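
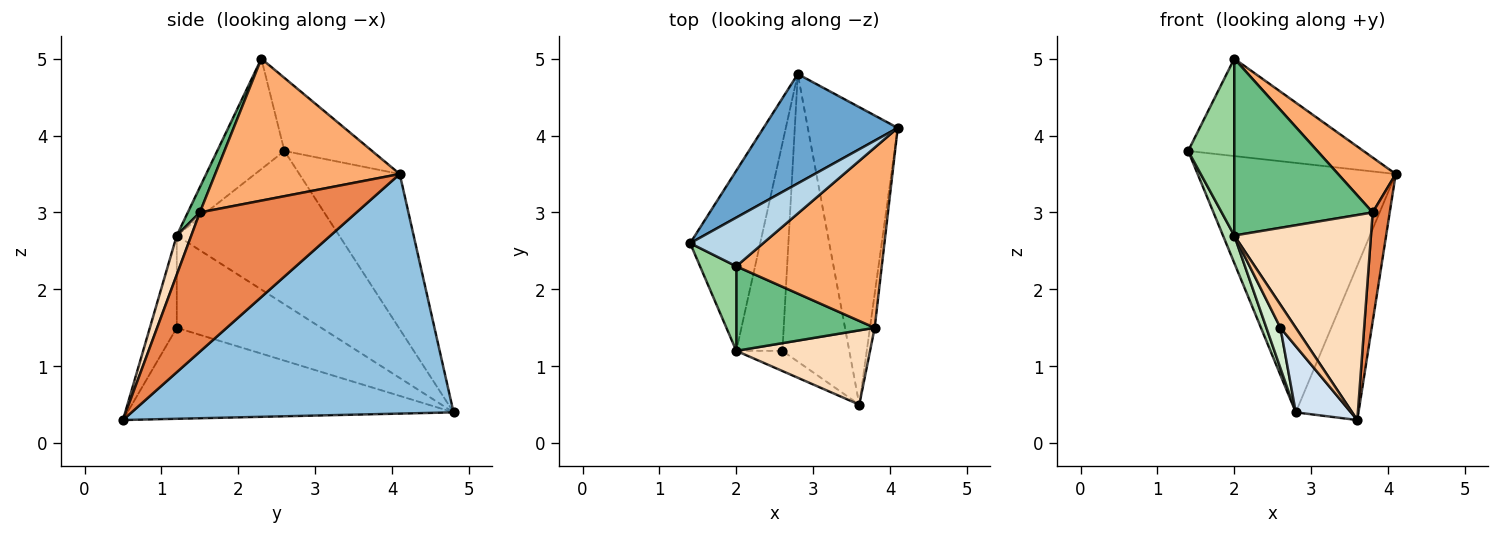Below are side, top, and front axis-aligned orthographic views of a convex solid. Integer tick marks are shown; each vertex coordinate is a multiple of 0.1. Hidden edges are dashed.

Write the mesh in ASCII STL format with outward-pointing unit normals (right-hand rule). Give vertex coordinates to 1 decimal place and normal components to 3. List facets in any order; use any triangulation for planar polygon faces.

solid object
 facet normal -0.421 0.831 0.364
  outer loop
   vertex 2.8 4.8 0.4
   vertex 1.4 2.6 3.8
   vertex 4.1 4.1 3.5
  endloop
 endfacet
 facet normal 0.921 0.179 -0.346
  outer loop
   vertex 2.8 4.8 0.4
   vertex 4.1 4.1 3.5
   vertex 3.6 0.5 0.3
  endloop
 endfacet
 facet normal -0.408 0.816 0.408
  outer loop
   vertex 2.0 2.3 5.0
   vertex 4.1 4.1 3.5
   vertex 1.4 2.6 3.8
  endloop
 endfacet
 facet normal -0.798 -0.135 -0.587
  outer loop
   vertex 2.6 1.2 1.5
   vertex 2.8 4.8 0.4
   vertex 3.6 0.5 0.3
  endloop
 endfacet
 facet normal 0.994 -0.108 -0.034
  outer loop
   vertex 3.8 1.5 3.0
   vertex 3.6 0.5 0.3
   vertex 4.1 4.1 3.5
  endloop
 endfacet
 facet normal 0.682 -0.213 0.699
  outer loop
   vertex 3.8 1.5 3.0
   vertex 4.1 4.1 3.5
   vertex 2.0 2.3 5.0
  endloop
 endfacet
 facet normal -0.796 -0.455 -0.398
  outer loop
   vertex 2.0 1.2 2.7
   vertex 2.6 1.2 1.5
   vertex 3.6 0.5 0.3
  endloop
 endfacet
 facet normal 0.099 -0.935 0.339
  outer loop
   vertex 2.0 1.2 2.7
   vertex 3.6 0.5 0.3
   vertex 3.8 1.5 3.0
  endloop
 endfacet
 facet normal 0.078 -0.899 0.430
  outer loop
   vertex 2.0 1.2 2.7
   vertex 3.8 1.5 3.0
   vertex 2.0 2.3 5.0
  endloop
 endfacet
 facet normal -0.796 -0.546 0.261
  outer loop
   vertex 2.0 1.2 2.7
   vertex 2.0 2.3 5.0
   vertex 1.4 2.6 3.8
  endloop
 endfacet
 facet normal -0.908 -0.063 -0.415
  outer loop
   vertex 2.0 1.2 2.7
   vertex 1.4 2.6 3.8
   vertex 2.8 4.8 0.4
  endloop
 endfacet
 facet normal -0.891 -0.087 -0.446
  outer loop
   vertex 2.0 1.2 2.7
   vertex 2.8 4.8 0.4
   vertex 2.6 1.2 1.5
  endloop
 endfacet
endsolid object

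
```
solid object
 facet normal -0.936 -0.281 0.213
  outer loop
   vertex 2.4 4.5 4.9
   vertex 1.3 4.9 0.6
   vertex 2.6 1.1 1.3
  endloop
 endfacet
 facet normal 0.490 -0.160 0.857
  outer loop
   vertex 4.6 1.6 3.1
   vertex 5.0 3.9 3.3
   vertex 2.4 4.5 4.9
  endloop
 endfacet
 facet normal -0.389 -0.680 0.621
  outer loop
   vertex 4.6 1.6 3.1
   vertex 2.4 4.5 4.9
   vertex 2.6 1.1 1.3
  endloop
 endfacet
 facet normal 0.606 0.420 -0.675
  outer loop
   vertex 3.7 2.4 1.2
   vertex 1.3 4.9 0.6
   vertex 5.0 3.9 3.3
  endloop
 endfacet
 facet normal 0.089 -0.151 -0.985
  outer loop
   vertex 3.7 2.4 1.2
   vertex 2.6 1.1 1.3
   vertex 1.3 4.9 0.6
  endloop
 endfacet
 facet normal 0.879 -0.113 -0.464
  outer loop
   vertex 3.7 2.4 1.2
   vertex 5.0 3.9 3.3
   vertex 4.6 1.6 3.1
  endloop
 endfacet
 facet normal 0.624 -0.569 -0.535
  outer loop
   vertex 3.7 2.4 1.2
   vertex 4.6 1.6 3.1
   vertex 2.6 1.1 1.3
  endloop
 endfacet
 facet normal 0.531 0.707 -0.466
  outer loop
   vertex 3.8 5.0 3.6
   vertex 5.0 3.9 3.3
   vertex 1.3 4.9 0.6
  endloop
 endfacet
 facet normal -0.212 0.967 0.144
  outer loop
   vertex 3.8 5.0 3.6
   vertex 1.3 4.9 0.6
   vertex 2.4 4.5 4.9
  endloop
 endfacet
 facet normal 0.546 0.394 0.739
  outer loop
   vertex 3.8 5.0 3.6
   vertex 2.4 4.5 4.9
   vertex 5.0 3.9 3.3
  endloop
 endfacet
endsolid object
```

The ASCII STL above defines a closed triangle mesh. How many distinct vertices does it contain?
7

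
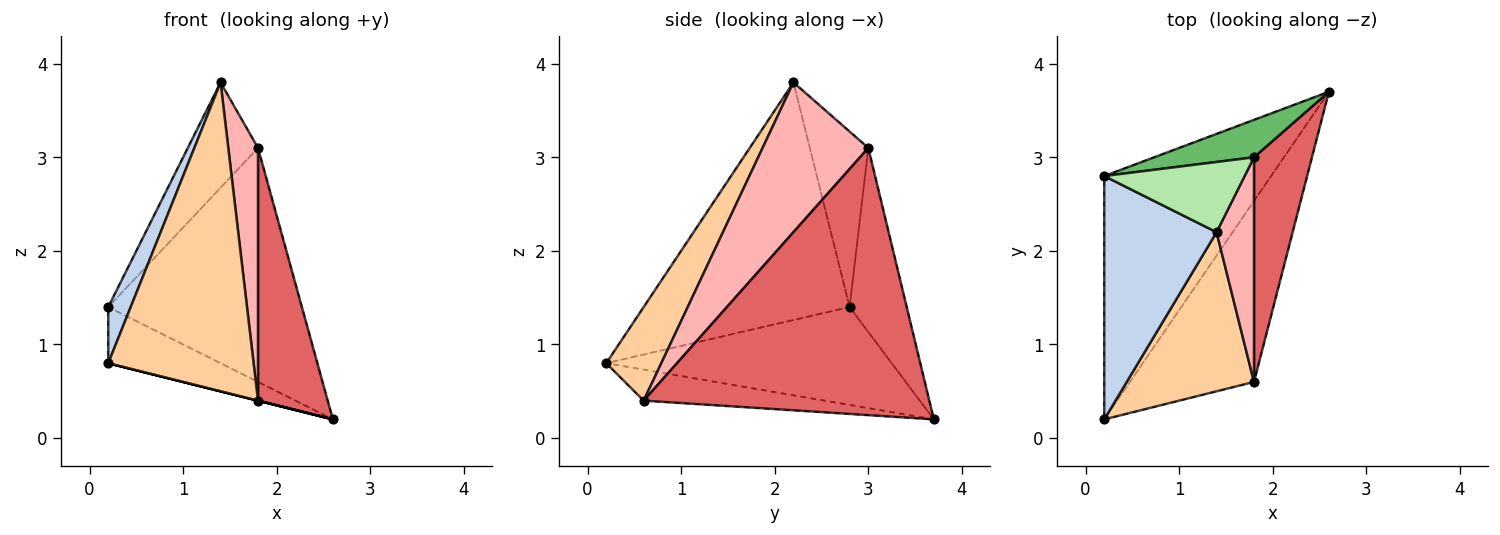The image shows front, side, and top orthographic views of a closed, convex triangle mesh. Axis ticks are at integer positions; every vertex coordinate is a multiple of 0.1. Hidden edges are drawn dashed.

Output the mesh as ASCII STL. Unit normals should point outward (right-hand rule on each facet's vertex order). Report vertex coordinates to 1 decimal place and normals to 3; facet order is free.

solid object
 facet normal -0.496 0.195 -0.846
  outer loop
   vertex 0.2 2.8 1.4
   vertex 2.6 3.7 0.2
   vertex 0.2 0.2 0.8
  endloop
 endfacet
 facet normal -0.900 -0.098 0.425
  outer loop
   vertex 0.2 2.8 1.4
   vertex 0.2 0.2 0.8
   vertex 1.4 2.2 3.8
  endloop
 endfacet
 facet normal -0.243 0.000 -0.970
  outer loop
   vertex 1.8 0.6 0.4
   vertex 0.2 0.2 0.8
   vertex 2.6 3.7 0.2
  endloop
 endfacet
 facet normal 0.319 -0.842 0.434
  outer loop
   vertex 1.8 0.6 0.4
   vertex 1.4 2.2 3.8
   vertex 0.2 0.2 0.8
  endloop
 endfacet
 facet normal -0.280 0.948 0.152
  outer loop
   vertex 1.8 3.0 3.1
   vertex 2.6 3.7 0.2
   vertex 0.2 2.8 1.4
  endloop
 endfacet
 facet normal -0.570 0.684 0.456
  outer loop
   vertex 1.8 3.0 3.1
   vertex 0.2 2.8 1.4
   vertex 1.4 2.2 3.8
  endloop
 endfacet
 facet normal 0.951 -0.232 0.206
  outer loop
   vertex 1.8 3.0 3.1
   vertex 1.8 0.6 0.4
   vertex 2.6 3.7 0.2
  endloop
 endfacet
 facet normal 0.936 -0.263 0.234
  outer loop
   vertex 1.8 3.0 3.1
   vertex 1.4 2.2 3.8
   vertex 1.8 0.6 0.4
  endloop
 endfacet
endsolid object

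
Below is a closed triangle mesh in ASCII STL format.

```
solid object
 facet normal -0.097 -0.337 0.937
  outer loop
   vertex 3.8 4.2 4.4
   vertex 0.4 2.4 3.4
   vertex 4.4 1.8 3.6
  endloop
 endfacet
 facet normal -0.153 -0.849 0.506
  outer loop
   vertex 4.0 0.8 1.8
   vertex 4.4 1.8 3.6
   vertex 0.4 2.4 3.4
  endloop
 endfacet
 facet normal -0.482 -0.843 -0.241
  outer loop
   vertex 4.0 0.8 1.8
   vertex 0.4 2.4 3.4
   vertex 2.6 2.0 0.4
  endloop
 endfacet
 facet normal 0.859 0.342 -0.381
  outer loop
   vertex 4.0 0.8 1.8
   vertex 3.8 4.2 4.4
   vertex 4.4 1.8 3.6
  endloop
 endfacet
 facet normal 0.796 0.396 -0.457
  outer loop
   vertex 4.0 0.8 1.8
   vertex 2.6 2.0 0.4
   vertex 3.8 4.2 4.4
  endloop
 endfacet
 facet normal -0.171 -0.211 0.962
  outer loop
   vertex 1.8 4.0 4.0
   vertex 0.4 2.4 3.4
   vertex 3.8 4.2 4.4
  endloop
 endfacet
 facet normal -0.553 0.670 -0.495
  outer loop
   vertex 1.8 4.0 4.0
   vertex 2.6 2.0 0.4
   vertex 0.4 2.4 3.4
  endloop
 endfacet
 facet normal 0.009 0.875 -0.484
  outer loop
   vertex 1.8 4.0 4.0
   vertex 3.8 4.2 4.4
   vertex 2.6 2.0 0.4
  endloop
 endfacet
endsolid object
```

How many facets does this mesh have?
8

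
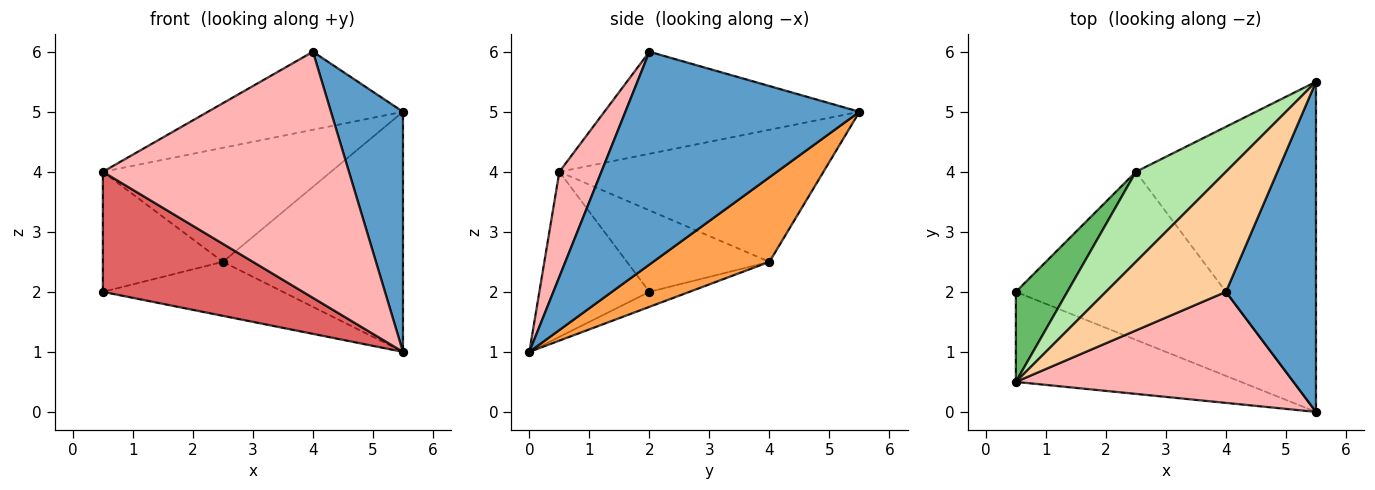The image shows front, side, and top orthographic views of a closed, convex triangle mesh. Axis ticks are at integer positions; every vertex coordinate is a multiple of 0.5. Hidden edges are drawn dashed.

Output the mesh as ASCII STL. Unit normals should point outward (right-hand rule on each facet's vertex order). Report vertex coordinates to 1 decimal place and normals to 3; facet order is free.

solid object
 facet normal 0.886 -0.273 0.375
  outer loop
   vertex 4.0 2.0 6.0
   vertex 5.5 0.0 1.0
   vertex 5.5 5.5 5.0
  endloop
 endfacet
 facet normal -0.068 0.305 -0.950
  outer loop
   vertex 2.5 4.0 2.5
   vertex 5.5 0.0 1.0
   vertex 0.5 2.0 2.0
  endloop
 endfacet
 facet normal 0.355 0.550 -0.756
  outer loop
   vertex 2.5 4.0 2.5
   vertex 5.5 5.5 5.0
   vertex 5.5 0.0 1.0
  endloop
 endfacet
 facet normal -0.580 0.444 0.683
  outer loop
   vertex 0.5 0.5 4.0
   vertex 4.0 2.0 6.0
   vertex 5.5 5.5 5.0
  endloop
 endfacet
 facet normal -0.689 0.580 0.435
  outer loop
   vertex 0.5 0.5 4.0
   vertex 2.5 4.0 2.5
   vertex 0.5 2.0 2.0
  endloop
 endfacet
 facet normal -0.673 0.581 0.459
  outer loop
   vertex 0.5 0.5 4.0
   vertex 5.5 5.5 5.0
   vertex 2.5 4.0 2.5
  endloop
 endfacet
 facet normal -0.403 -0.732 -0.549
  outer loop
   vertex 0.5 0.5 4.0
   vertex 0.5 2.0 2.0
   vertex 5.5 0.0 1.0
  endloop
 endfacet
 facet normal 0.154 -0.901 0.406
  outer loop
   vertex 0.5 0.5 4.0
   vertex 5.5 0.0 1.0
   vertex 4.0 2.0 6.0
  endloop
 endfacet
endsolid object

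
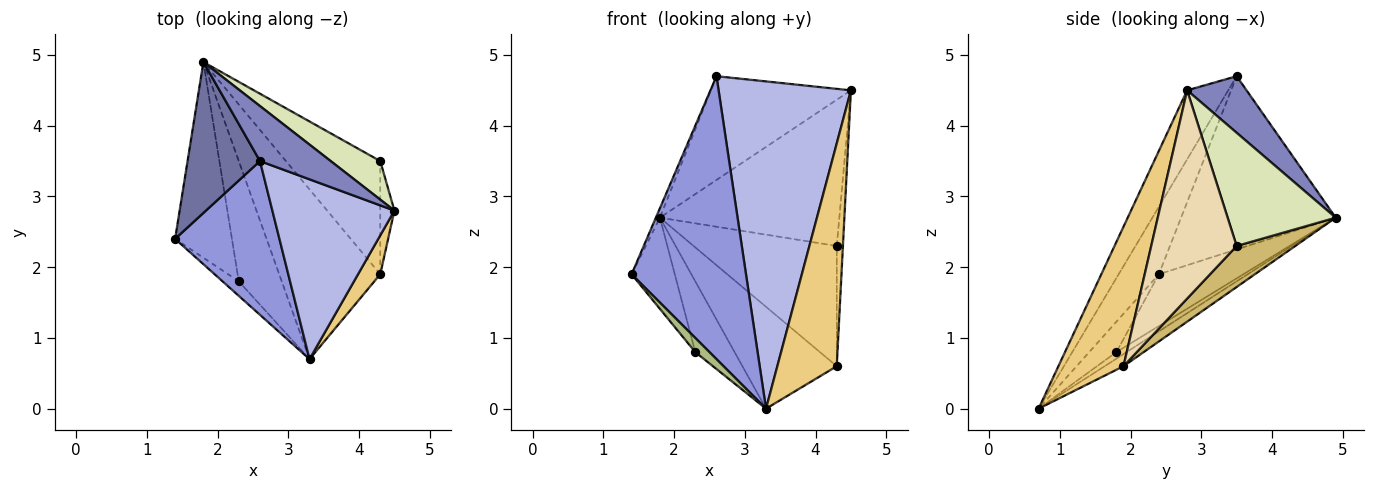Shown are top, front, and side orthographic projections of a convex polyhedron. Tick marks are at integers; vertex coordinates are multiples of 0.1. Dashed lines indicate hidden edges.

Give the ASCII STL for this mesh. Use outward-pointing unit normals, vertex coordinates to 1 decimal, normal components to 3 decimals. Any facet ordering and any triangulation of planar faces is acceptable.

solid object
 facet normal -0.922 0.024 0.386
  outer loop
   vertex 2.6 3.5 4.7
   vertex 1.8 4.9 2.7
   vertex 1.4 2.4 1.9
  endloop
 endfacet
 facet normal 0.351 0.827 0.439
  outer loop
   vertex 2.6 3.5 4.7
   vertex 4.5 2.8 4.5
   vertex 1.8 4.9 2.7
  endloop
 endfacet
 facet normal -0.295 -0.840 0.456
  outer loop
   vertex 2.6 3.5 4.7
   vertex 1.4 2.4 1.9
   vertex 3.3 0.7 0.0
  endloop
 endfacet
 facet normal -0.263 -0.846 0.465
  outer loop
   vertex 2.6 3.5 4.7
   vertex 3.3 0.7 0.0
   vertex 4.5 2.8 4.5
  endloop
 endfacet
 facet normal -0.637 0.326 -0.699
  outer loop
   vertex 2.3 1.8 0.8
   vertex 1.4 2.4 1.9
   vertex 1.8 4.9 2.7
  endloop
 endfacet
 facet normal -0.802 -0.417 -0.428
  outer loop
   vertex 2.3 1.8 0.8
   vertex 3.3 0.7 0.0
   vertex 1.4 2.4 1.9
  endloop
 endfacet
 facet normal -0.131 0.503 -0.855
  outer loop
   vertex 2.3 1.8 0.8
   vertex 1.8 4.9 2.7
   vertex 3.3 0.7 0.0
  endloop
 endfacet
 facet normal 0.503 0.836 0.220
  outer loop
   vertex 4.3 3.5 2.3
   vertex 1.8 4.9 2.7
   vertex 4.5 2.8 4.5
  endloop
 endfacet
 facet normal -0.102 0.512 -0.853
  outer loop
   vertex 4.3 1.9 0.6
   vertex 3.3 0.7 0.0
   vertex 1.8 4.9 2.7
  endloop
 endfacet
 facet normal 0.286 0.698 -0.657
  outer loop
   vertex 4.3 1.9 0.6
   vertex 1.8 4.9 2.7
   vertex 4.3 3.5 2.3
  endloop
 endfacet
 facet normal 0.733 -0.670 0.117
  outer loop
   vertex 4.3 1.9 0.6
   vertex 4.5 2.8 4.5
   vertex 3.3 0.7 0.0
  endloop
 endfacet
 facet normal 0.995 0.072 -0.068
  outer loop
   vertex 4.3 1.9 0.6
   vertex 4.3 3.5 2.3
   vertex 4.5 2.8 4.5
  endloop
 endfacet
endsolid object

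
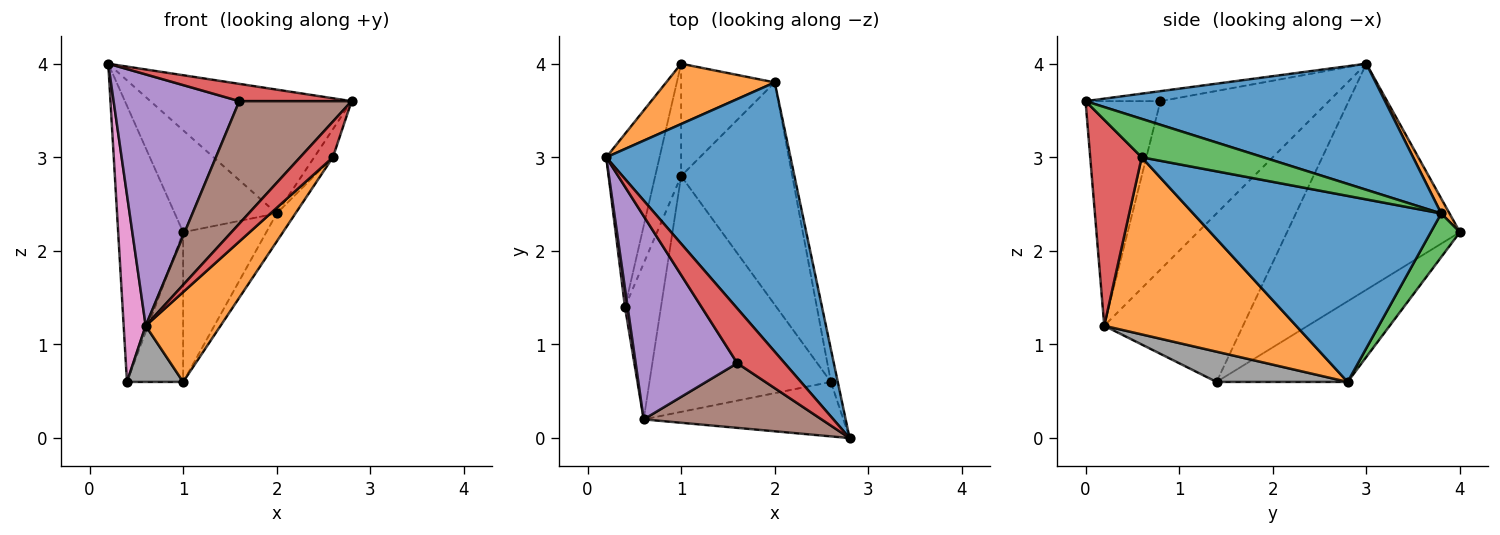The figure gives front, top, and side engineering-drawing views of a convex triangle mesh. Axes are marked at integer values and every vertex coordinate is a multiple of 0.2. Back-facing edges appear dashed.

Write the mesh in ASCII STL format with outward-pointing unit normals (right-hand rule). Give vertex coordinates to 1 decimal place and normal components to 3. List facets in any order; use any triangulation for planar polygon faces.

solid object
 facet normal 0.528 0.355 0.772
  outer loop
   vertex 2.0 3.8 2.4
   vertex 0.2 3.0 4.0
   vertex 2.8 0.0 3.6
  endloop
 endfacet
 facet normal 0.070 0.858 0.508
  outer loop
   vertex 2.0 3.8 2.4
   vertex 1.0 4.0 2.2
   vertex 0.2 3.0 4.0
  endloop
 endfacet
 facet normal 0.270 0.770 -0.578
  outer loop
   vertex 2.0 3.8 2.4
   vertex 1.0 2.8 0.6
   vertex 1.0 4.0 2.2
  endloop
 endfacet
 facet normal -0.197 -0.295 0.935
  outer loop
   vertex 1.6 0.8 3.6
   vertex 2.8 0.0 3.6
   vertex 0.2 3.0 4.0
  endloop
 endfacet
 facet normal -0.722 -0.538 0.435
  outer loop
   vertex 1.6 0.8 3.6
   vertex 0.2 3.0 4.0
   vertex 0.6 0.2 1.2
  endloop
 endfacet
 facet normal -0.508 -0.762 0.402
  outer loop
   vertex 1.6 0.8 3.6
   vertex 0.6 0.2 1.2
   vertex 2.8 0.0 3.6
  endloop
 endfacet
 facet normal -0.988 -0.157 0.016
  outer loop
   vertex 0.4 1.4 0.6
   vertex 0.6 0.2 1.2
   vertex 0.2 3.0 4.0
  endloop
 endfacet
 facet normal 0.620 -0.266 -0.738
  outer loop
   vertex 0.4 1.4 0.6
   vertex 1.0 2.8 0.6
   vertex 0.6 0.2 1.2
  endloop
 endfacet
 facet normal -0.914 0.344 -0.215
  outer loop
   vertex 0.4 1.4 0.6
   vertex 0.2 3.0 4.0
   vertex 1.0 4.0 2.2
  endloop
 endfacet
 facet normal -0.881 0.378 -0.283
  outer loop
   vertex 0.4 1.4 0.6
   vertex 1.0 4.0 2.2
   vertex 1.0 2.8 0.6
  endloop
 endfacet
 facet normal 0.857 0.065 -0.512
  outer loop
   vertex 2.6 0.6 3.0
   vertex 1.0 2.8 0.6
   vertex 2.0 3.8 2.4
  endloop
 endfacet
 facet normal 0.674 -0.263 -0.690
  outer loop
   vertex 2.6 0.6 3.0
   vertex 0.6 0.2 1.2
   vertex 1.0 2.8 0.6
  endloop
 endfacet
 facet normal 0.973 0.150 -0.175
  outer loop
   vertex 2.6 0.6 3.0
   vertex 2.0 3.8 2.4
   vertex 2.8 0.0 3.6
  endloop
 endfacet
 facet normal 0.653 -0.416 -0.633
  outer loop
   vertex 2.6 0.6 3.0
   vertex 2.8 0.0 3.6
   vertex 0.6 0.2 1.2
  endloop
 endfacet
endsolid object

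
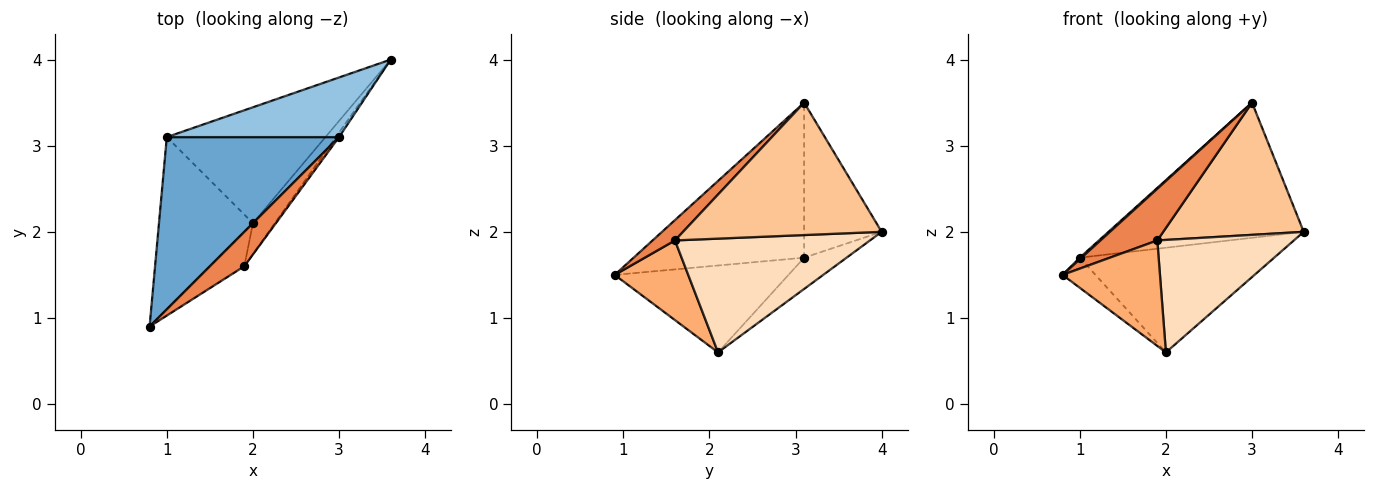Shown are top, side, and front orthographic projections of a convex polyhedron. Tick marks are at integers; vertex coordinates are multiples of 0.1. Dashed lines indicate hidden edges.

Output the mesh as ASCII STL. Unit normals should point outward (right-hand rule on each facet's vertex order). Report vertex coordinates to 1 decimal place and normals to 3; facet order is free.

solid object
 facet normal -0.669 -0.007 0.743
  outer loop
   vertex 1.0 3.1 1.7
   vertex 0.8 0.9 1.5
   vertex 3.0 3.1 3.5
  endloop
 endfacet
 facet normal -0.341 0.860 0.379
  outer loop
   vertex 1.0 3.1 1.7
   vertex 3.0 3.1 3.5
   vertex 3.6 4.0 2.0
  endloop
 endfacet
 facet normal -0.674 0.127 -0.728
  outer loop
   vertex 1.0 3.1 1.7
   vertex 2.0 2.1 0.6
   vertex 0.8 0.9 1.5
  endloop
 endfacet
 facet normal -0.145 0.663 -0.734
  outer loop
   vertex 1.0 3.1 1.7
   vertex 3.6 4.0 2.0
   vertex 2.0 2.1 0.6
  endloop
 endfacet
 facet normal 0.311 -0.791 0.527
  outer loop
   vertex 1.9 1.6 1.9
   vertex 3.0 3.1 3.5
   vertex 0.8 0.9 1.5
  endloop
 endfacet
 facet normal 0.583 -0.772 -0.252
  outer loop
   vertex 1.9 1.6 1.9
   vertex 0.8 0.9 1.5
   vertex 2.0 2.1 0.6
  endloop
 endfacet
 facet normal 0.816 -0.577 -0.020
  outer loop
   vertex 1.9 1.6 1.9
   vertex 3.6 4.0 2.0
   vertex 3.0 3.1 3.5
  endloop
 endfacet
 facet normal 0.809 -0.567 -0.156
  outer loop
   vertex 1.9 1.6 1.9
   vertex 2.0 2.1 0.6
   vertex 3.6 4.0 2.0
  endloop
 endfacet
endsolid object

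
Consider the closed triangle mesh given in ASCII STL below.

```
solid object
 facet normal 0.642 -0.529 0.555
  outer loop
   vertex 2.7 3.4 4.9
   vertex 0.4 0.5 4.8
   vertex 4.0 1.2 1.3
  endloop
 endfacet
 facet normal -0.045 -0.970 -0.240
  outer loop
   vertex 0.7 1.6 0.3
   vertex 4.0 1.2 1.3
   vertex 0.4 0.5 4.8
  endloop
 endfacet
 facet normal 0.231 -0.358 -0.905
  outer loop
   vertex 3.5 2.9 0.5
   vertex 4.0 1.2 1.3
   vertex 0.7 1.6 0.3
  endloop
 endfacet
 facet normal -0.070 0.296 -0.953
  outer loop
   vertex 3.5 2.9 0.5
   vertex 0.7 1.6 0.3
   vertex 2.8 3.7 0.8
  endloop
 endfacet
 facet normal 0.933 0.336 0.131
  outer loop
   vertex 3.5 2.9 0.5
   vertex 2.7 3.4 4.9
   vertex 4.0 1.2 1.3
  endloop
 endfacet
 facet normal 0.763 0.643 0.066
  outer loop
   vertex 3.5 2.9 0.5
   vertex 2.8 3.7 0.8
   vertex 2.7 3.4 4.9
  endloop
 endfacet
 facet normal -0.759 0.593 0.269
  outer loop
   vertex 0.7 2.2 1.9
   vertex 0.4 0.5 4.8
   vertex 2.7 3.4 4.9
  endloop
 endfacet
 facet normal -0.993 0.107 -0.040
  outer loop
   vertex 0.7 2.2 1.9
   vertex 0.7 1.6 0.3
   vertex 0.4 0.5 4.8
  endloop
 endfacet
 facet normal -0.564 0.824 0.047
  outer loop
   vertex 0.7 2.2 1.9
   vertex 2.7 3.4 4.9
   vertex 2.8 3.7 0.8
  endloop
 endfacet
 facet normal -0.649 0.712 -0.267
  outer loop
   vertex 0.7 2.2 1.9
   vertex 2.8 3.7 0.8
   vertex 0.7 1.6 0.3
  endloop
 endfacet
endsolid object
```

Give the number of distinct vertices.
7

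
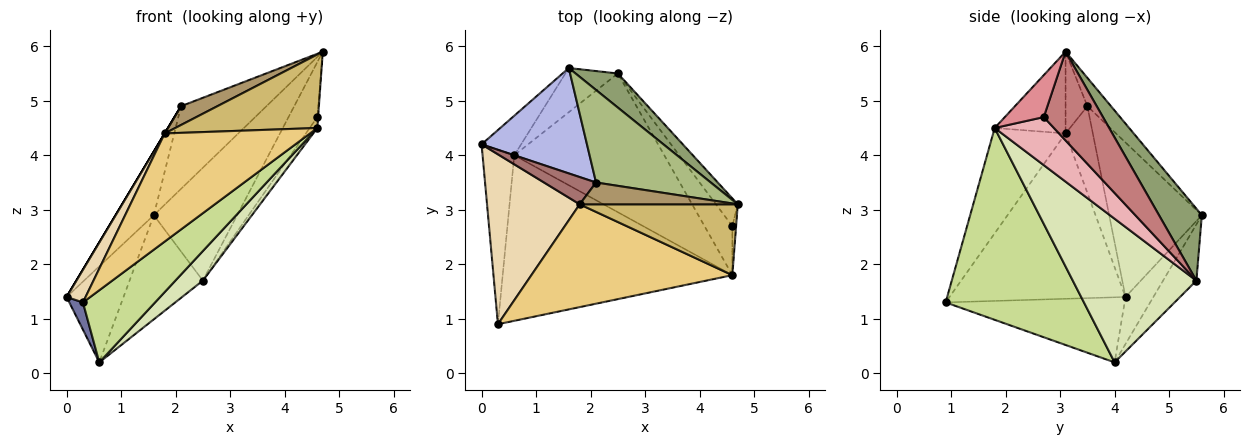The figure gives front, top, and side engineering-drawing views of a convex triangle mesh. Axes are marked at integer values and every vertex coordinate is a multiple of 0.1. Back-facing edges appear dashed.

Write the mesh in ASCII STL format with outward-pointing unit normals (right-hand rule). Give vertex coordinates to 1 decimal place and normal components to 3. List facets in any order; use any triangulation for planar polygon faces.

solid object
 facet normal -0.897 -0.068 -0.437
  outer loop
   vertex 0.6 4.0 0.2
   vertex 0.3 0.9 1.3
   vertex 0.0 4.2 1.4
  endloop
 endfacet
 facet normal -0.412 0.843 -0.347
  outer loop
   vertex 1.6 5.6 2.9
   vertex 0.6 4.0 0.2
   vertex 0.0 4.2 1.4
  endloop
 endfacet
 facet normal -0.386 0.849 -0.360
  outer loop
   vertex 1.6 5.6 2.9
   vertex 2.5 5.5 1.7
   vertex 0.6 4.0 0.2
  endloop
 endfacet
 facet normal -0.782 0.322 0.534
  outer loop
   vertex 1.6 5.6 2.9
   vertex 0.0 4.2 1.4
   vertex 2.1 3.5 4.9
  endloop
 endfacet
 facet normal 0.441 0.859 0.260
  outer loop
   vertex 1.6 5.6 2.9
   vertex 4.7 3.1 5.9
   vertex 2.5 5.5 1.7
  endloop
 endfacet
 facet normal -0.181 0.655 0.733
  outer loop
   vertex 1.6 5.6 2.9
   vertex 2.1 3.5 4.9
   vertex 4.7 3.1 5.9
  endloop
 endfacet
 facet normal 0.608 -0.317 -0.728
  outer loop
   vertex 4.6 1.8 4.5
   vertex 0.3 0.9 1.3
   vertex 0.6 4.0 0.2
  endloop
 endfacet
 facet normal 0.684 -0.152 -0.714
  outer loop
   vertex 4.6 1.8 4.5
   vertex 0.6 4.0 0.2
   vertex 2.5 5.5 1.7
  endloop
 endfacet
 facet normal -0.365 -0.608 0.705
  outer loop
   vertex 1.8 3.1 4.4
   vertex 4.7 3.1 5.9
   vertex 2.1 3.5 4.9
  endloop
 endfacet
 facet normal -0.338 -0.678 0.653
  outer loop
   vertex 1.8 3.1 4.4
   vertex 4.6 1.8 4.5
   vertex 4.7 3.1 5.9
  endloop
 endfacet
 facet normal -0.340 -0.682 0.648
  outer loop
   vertex 1.8 3.1 4.4
   vertex 0.3 0.9 1.3
   vertex 4.6 1.8 4.5
  endloop
 endfacet
 facet normal -0.869 -0.094 0.487
  outer loop
   vertex 1.8 3.1 4.4
   vertex 0.0 4.2 1.4
   vertex 0.3 0.9 1.3
  endloop
 endfacet
 facet normal -0.857 0.000 0.514
  outer loop
   vertex 1.8 3.1 4.4
   vertex 2.1 3.5 4.9
   vertex 0.0 4.2 1.4
  endloop
 endfacet
 facet normal 0.878 0.427 -0.216
  outer loop
   vertex 4.6 2.7 4.7
   vertex 2.5 5.5 1.7
   vertex 4.7 3.1 5.9
  endloop
 endfacet
 facet normal 0.996 0.020 -0.090
  outer loop
   vertex 4.6 2.7 4.7
   vertex 4.7 3.1 5.9
   vertex 4.6 1.8 4.5
  endloop
 endfacet
 facet normal 0.860 0.111 -0.498
  outer loop
   vertex 4.6 2.7 4.7
   vertex 4.6 1.8 4.5
   vertex 2.5 5.5 1.7
  endloop
 endfacet
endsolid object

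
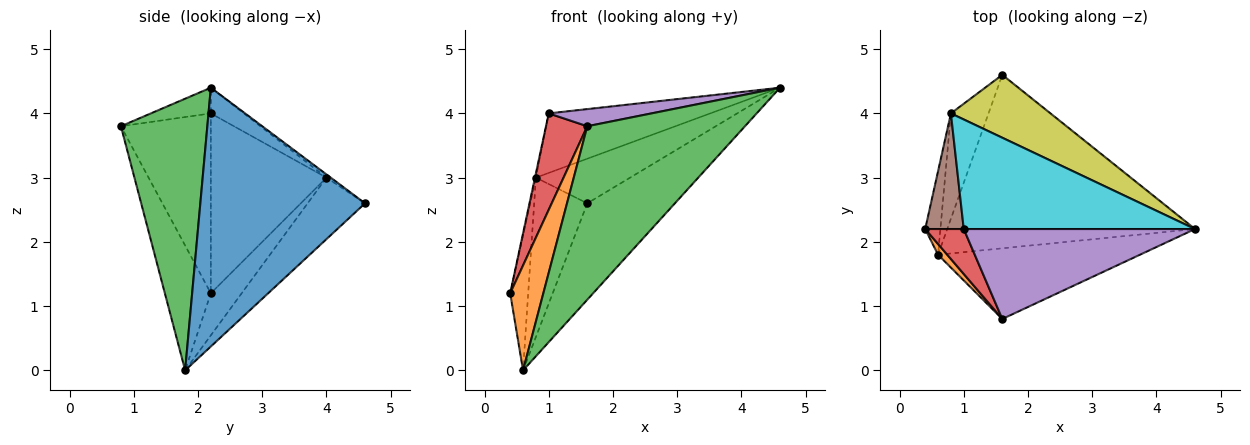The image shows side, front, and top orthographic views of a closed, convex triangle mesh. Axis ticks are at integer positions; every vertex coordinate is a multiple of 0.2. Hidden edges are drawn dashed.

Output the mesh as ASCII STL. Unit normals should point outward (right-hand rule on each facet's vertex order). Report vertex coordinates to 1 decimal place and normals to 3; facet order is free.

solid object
 facet normal 0.674 0.359 -0.646
  outer loop
   vertex 0.6 1.8 0.0
   vertex 1.6 4.6 2.6
   vertex 4.6 2.2 4.4
  endloop
 endfacet
 facet normal -0.810 -0.584 0.060
  outer loop
   vertex 0.6 1.8 0.0
   vertex 1.6 0.8 3.8
   vertex 0.4 2.2 1.2
  endloop
 endfacet
 facet normal 0.453 -0.826 -0.336
  outer loop
   vertex 0.6 1.8 0.0
   vertex 4.6 2.2 4.4
   vertex 1.6 0.8 3.8
  endloop
 endfacet
 facet normal -0.892 -0.410 0.191
  outer loop
   vertex 1.0 2.2 4.0
   vertex 0.4 2.2 1.2
   vertex 1.6 0.8 3.8
  endloop
 endfacet
 facet normal -0.109 -0.186 0.977
  outer loop
   vertex 1.0 2.2 4.0
   vertex 1.6 0.8 3.8
   vertex 4.6 2.2 4.4
  endloop
 endfacet
 facet normal -0.978 0.008 0.210
  outer loop
   vertex 0.8 4.0 3.0
   vertex 0.4 2.2 1.2
   vertex 1.0 2.2 4.0
  endloop
 endfacet
 facet normal -0.825 0.481 -0.298
  outer loop
   vertex 0.8 4.0 3.0
   vertex 0.6 1.8 0.0
   vertex 0.4 2.2 1.2
  endloop
 endfacet
 facet normal -0.670 0.620 -0.410
  outer loop
   vertex 0.8 4.0 3.0
   vertex 1.6 4.6 2.6
   vertex 0.6 1.8 0.0
  endloop
 endfacet
 facet normal -0.026 0.579 0.815
  outer loop
   vertex 0.8 4.0 3.0
   vertex 4.6 2.2 4.4
   vertex 1.6 4.6 2.6
  endloop
 endfacet
 facet normal -0.097 0.475 0.875
  outer loop
   vertex 0.8 4.0 3.0
   vertex 1.0 2.2 4.0
   vertex 4.6 2.2 4.4
  endloop
 endfacet
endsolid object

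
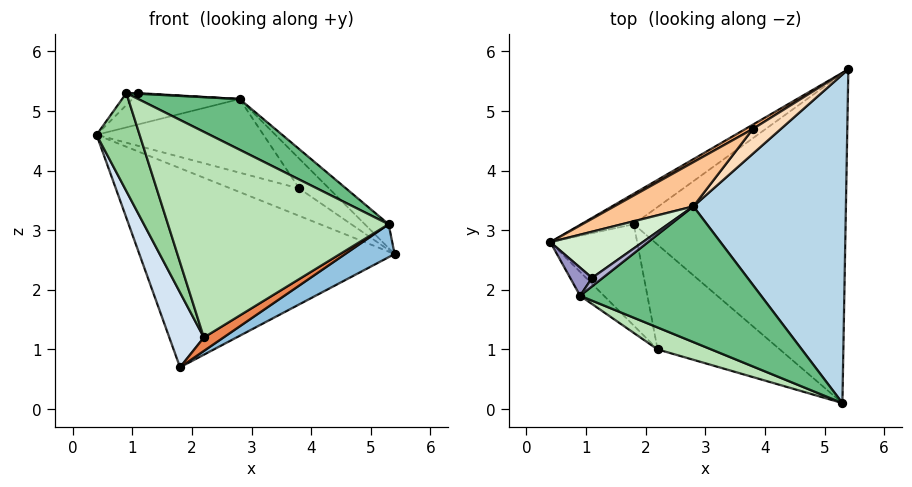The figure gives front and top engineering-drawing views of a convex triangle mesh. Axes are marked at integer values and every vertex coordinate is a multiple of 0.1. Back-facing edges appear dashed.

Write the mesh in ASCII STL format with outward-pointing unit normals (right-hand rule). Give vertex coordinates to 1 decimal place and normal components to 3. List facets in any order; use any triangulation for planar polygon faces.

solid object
 facet normal -0.535 0.835 -0.128
  outer loop
   vertex 1.8 3.1 0.7
   vertex 0.4 2.8 4.6
   vertex 5.4 5.7 2.6
  endloop
 endfacet
 facet normal 0.513 -0.085 -0.854
  outer loop
   vertex 1.8 3.1 0.7
   vertex 5.4 5.7 2.6
   vertex 5.3 0.1 3.1
  endloop
 endfacet
 facet normal 0.682 0.053 0.729
  outer loop
   vertex 2.8 3.4 5.2
   vertex 5.3 0.1 3.1
   vertex 5.4 5.7 2.6
  endloop
 endfacet
 facet normal -0.904 -0.254 -0.344
  outer loop
   vertex 2.2 1.0 1.2
   vertex 0.4 2.8 4.6
   vertex 1.8 3.1 0.7
  endloop
 endfacet
 facet normal 0.496 -0.111 -0.861
  outer loop
   vertex 2.2 1.0 1.2
   vertex 1.8 3.1 0.7
   vertex 5.3 0.1 3.1
  endloop
 endfacet
 facet normal -0.455 0.880 0.138
  outer loop
   vertex 3.8 4.7 3.7
   vertex 5.4 5.7 2.6
   vertex 0.4 2.8 4.6
  endloop
 endfacet
 facet normal -0.324 0.811 0.487
  outer loop
   vertex 3.8 4.7 3.7
   vertex 0.4 2.8 4.6
   vertex 2.8 3.4 5.2
  endloop
 endfacet
 facet normal -0.041 0.769 0.638
  outer loop
   vertex 3.8 4.7 3.7
   vertex 2.8 3.4 5.2
   vertex 5.4 5.7 2.6
  endloop
 endfacet
 facet normal 0.309 -0.333 0.891
  outer loop
   vertex 0.9 1.9 5.3
   vertex 5.3 0.1 3.1
   vertex 2.8 3.4 5.2
  endloop
 endfacet
 facet normal -0.817 -0.560 -0.136
  outer loop
   vertex 0.9 1.9 5.3
   vertex 0.4 2.8 4.6
   vertex 2.2 1.0 1.2
  endloop
 endfacet
 facet normal -0.333 -0.937 0.100
  outer loop
   vertex 0.9 1.9 5.3
   vertex 2.2 1.0 1.2
   vertex 5.3 0.1 3.1
  endloop
 endfacet
 facet normal -0.328 0.530 0.782
  outer loop
   vertex 1.1 2.2 5.3
   vertex 2.8 3.4 5.2
   vertex 0.4 2.8 4.6
  endloop
 endfacet
 facet normal -0.505 0.337 0.794
  outer loop
   vertex 1.1 2.2 5.3
   vertex 0.4 2.8 4.6
   vertex 0.9 1.9 5.3
  endloop
 endfacet
 facet normal 0.110 -0.073 0.991
  outer loop
   vertex 1.1 2.2 5.3
   vertex 0.9 1.9 5.3
   vertex 2.8 3.4 5.2
  endloop
 endfacet
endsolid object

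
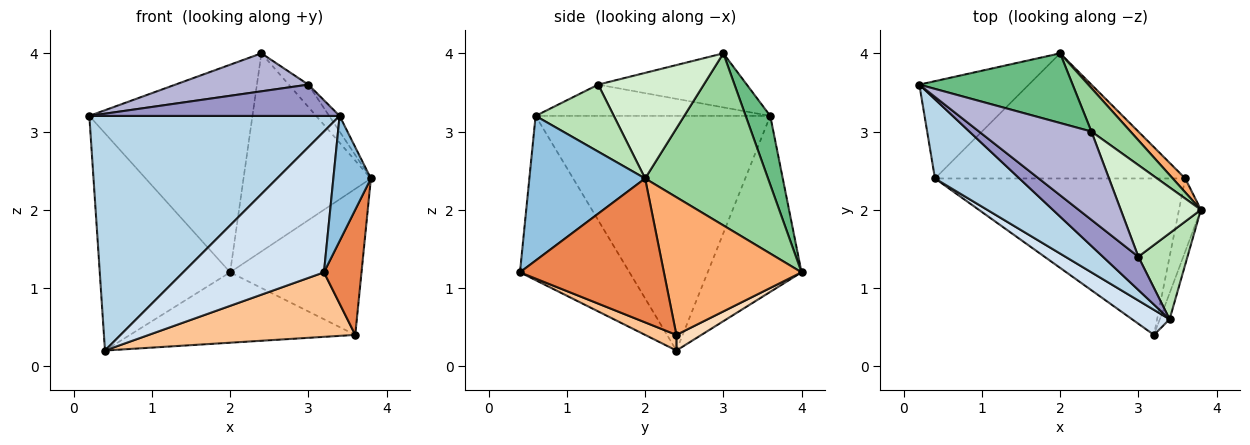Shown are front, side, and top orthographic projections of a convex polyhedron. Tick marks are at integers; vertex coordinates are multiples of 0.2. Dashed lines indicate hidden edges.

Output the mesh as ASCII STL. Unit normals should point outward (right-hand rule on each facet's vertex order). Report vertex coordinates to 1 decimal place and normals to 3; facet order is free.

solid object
 facet normal -0.549 0.763 -0.342
  outer loop
   vertex 0.4 2.4 0.2
   vertex 0.2 3.6 3.2
   vertex 2.0 4.0 1.2
  endloop
 endfacet
 facet normal 0.949 -0.308 -0.064
  outer loop
   vertex 3.4 0.6 3.2
   vertex 3.2 0.4 1.2
   vertex 3.8 2.0 2.4
  endloop
 endfacet
 facet normal -0.664 -0.708 0.239
  outer loop
   vertex 3.4 0.6 3.2
   vertex 0.2 3.6 3.2
   vertex 0.4 2.4 0.2
  endloop
 endfacet
 facet normal -0.608 -0.782 0.139
  outer loop
   vertex 3.4 0.6 3.2
   vertex 0.4 2.4 0.2
   vertex 3.2 0.4 1.2
  endloop
 endfacet
 facet normal 0.957 -0.250 -0.146
  outer loop
   vertex 3.6 2.4 0.4
   vertex 3.8 2.0 2.4
   vertex 3.2 0.4 1.2
  endloop
 endfacet
 facet normal 0.722 0.689 0.066
  outer loop
   vertex 3.6 2.4 0.4
   vertex 2.0 4.0 1.2
   vertex 3.8 2.0 2.4
  endloop
 endfacet
 facet normal 0.058 -0.381 -0.923
  outer loop
   vertex 3.6 2.4 0.4
   vertex 3.2 0.4 1.2
   vertex 0.4 2.4 0.2
  endloop
 endfacet
 facet normal 0.054 0.490 -0.870
  outer loop
   vertex 3.6 2.4 0.4
   vertex 0.4 2.4 0.2
   vertex 2.0 4.0 1.2
  endloop
 endfacet
 facet normal 0.141 0.939 0.315
  outer loop
   vertex 2.4 3.0 4.0
   vertex 2.0 4.0 1.2
   vertex 0.2 3.6 3.2
  endloop
 endfacet
 facet normal 0.686 0.711 0.156
  outer loop
   vertex 2.4 3.0 4.0
   vertex 3.8 2.0 2.4
   vertex 2.0 4.0 1.2
  endloop
 endfacet
 facet normal 0.802 0.107 0.588
  outer loop
   vertex 3.0 1.4 3.6
   vertex 3.4 0.6 3.2
   vertex 3.8 2.0 2.4
  endloop
 endfacet
 facet normal 0.788 0.146 0.598
  outer loop
   vertex 3.0 1.4 3.6
   vertex 3.8 2.0 2.4
   vertex 2.4 3.0 4.0
  endloop
 endfacet
 facet normal -0.541 -0.577 0.613
  outer loop
   vertex 3.0 1.4 3.6
   vertex 0.2 3.6 3.2
   vertex 3.4 0.6 3.2
  endloop
 endfacet
 facet normal -0.404 -0.362 0.840
  outer loop
   vertex 3.0 1.4 3.6
   vertex 2.4 3.0 4.0
   vertex 0.2 3.6 3.2
  endloop
 endfacet
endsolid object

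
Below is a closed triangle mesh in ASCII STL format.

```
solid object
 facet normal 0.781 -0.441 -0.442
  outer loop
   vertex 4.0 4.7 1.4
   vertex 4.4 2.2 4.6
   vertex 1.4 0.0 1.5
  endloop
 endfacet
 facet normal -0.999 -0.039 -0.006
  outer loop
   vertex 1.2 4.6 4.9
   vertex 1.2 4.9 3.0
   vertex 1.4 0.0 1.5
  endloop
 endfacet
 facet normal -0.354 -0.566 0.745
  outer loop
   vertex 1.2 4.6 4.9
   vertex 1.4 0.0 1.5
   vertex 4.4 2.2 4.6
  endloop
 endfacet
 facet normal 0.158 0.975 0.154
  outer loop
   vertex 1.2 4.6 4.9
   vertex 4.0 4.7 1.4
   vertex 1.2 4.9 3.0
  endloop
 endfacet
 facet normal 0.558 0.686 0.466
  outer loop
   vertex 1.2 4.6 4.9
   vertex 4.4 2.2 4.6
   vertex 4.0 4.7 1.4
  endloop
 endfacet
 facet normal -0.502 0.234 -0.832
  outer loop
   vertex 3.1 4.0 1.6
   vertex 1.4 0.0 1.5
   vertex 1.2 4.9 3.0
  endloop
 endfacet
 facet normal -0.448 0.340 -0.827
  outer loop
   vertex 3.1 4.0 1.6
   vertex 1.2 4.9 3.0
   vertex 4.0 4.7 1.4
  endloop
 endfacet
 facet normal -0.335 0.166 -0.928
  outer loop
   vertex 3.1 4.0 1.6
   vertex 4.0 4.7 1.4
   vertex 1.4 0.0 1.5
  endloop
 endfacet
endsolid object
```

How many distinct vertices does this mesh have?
6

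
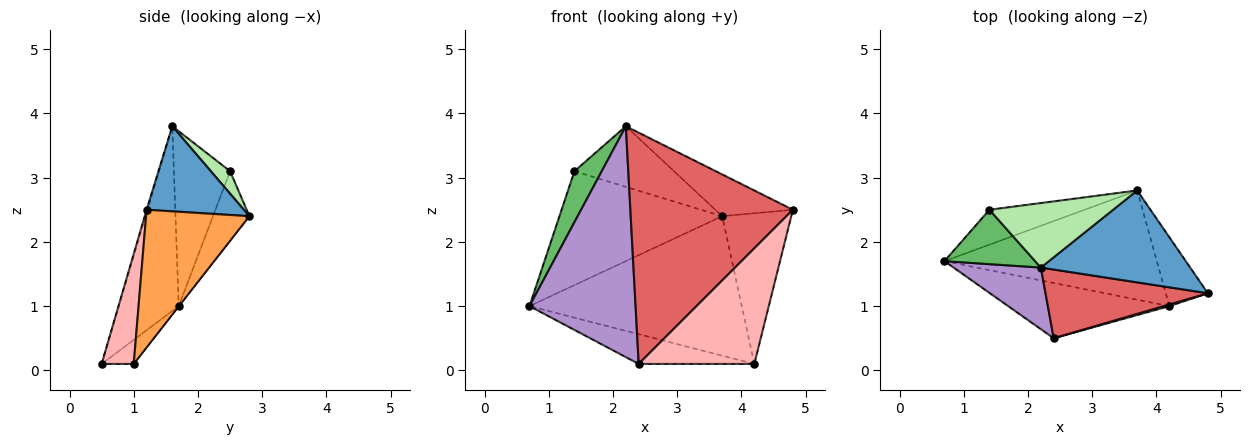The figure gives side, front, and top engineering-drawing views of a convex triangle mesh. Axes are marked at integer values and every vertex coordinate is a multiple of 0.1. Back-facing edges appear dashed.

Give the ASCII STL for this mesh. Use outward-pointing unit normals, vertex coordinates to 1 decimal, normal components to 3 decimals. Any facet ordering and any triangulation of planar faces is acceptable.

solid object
 facet normal 0.461 0.367 0.808
  outer loop
   vertex 2.2 1.6 3.8
   vertex 4.8 1.2 2.5
   vertex 3.7 2.8 2.4
  endloop
 endfacet
 facet normal -0.001 0.787 -0.616
  outer loop
   vertex 4.2 1.0 0.1
   vertex 0.7 1.7 1.0
   vertex 3.7 2.8 2.4
  endloop
 endfacet
 facet normal 0.806 0.539 -0.246
  outer loop
   vertex 4.2 1.0 0.1
   vertex 3.7 2.8 2.4
   vertex 4.8 1.2 2.5
  endloop
 endfacet
 facet normal -0.209 0.935 -0.286
  outer loop
   vertex 1.4 2.5 3.1
   vertex 3.7 2.8 2.4
   vertex 0.7 1.7 1.0
  endloop
 endfacet
 facet normal -0.815 -0.396 0.423
  outer loop
   vertex 1.4 2.5 3.1
   vertex 0.7 1.7 1.0
   vertex 2.2 1.6 3.8
  endloop
 endfacet
 facet normal 0.131 0.679 0.723
  outer loop
   vertex 1.4 2.5 3.1
   vertex 2.2 1.6 3.8
   vertex 3.7 2.8 2.4
  endloop
 endfacet
 facet normal -0.005 -0.959 0.285
  outer loop
   vertex 2.4 0.5 0.1
   vertex 4.8 1.2 2.5
   vertex 2.2 1.6 3.8
  endloop
 endfacet
 facet normal 0.268 -0.963 0.013
  outer loop
   vertex 2.4 0.5 0.1
   vertex 4.2 1.0 0.1
   vertex 4.8 1.2 2.5
  endloop
 endfacet
 facet normal -0.479 -0.848 0.226
  outer loop
   vertex 2.4 0.5 0.1
   vertex 2.2 1.6 3.8
   vertex 0.7 1.7 1.0
  endloop
 endfacet
 facet normal -0.131 0.470 -0.873
  outer loop
   vertex 2.4 0.5 0.1
   vertex 0.7 1.7 1.0
   vertex 4.2 1.0 0.1
  endloop
 endfacet
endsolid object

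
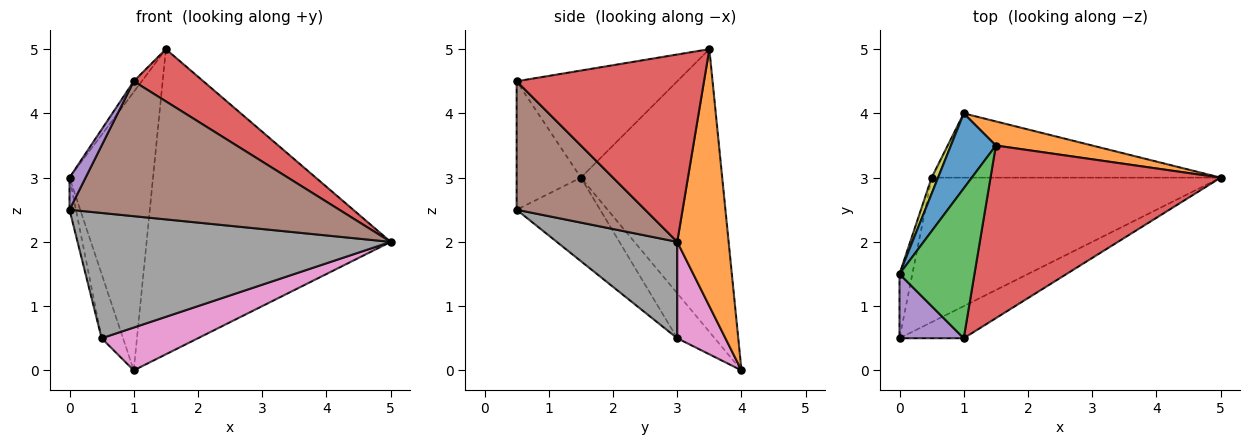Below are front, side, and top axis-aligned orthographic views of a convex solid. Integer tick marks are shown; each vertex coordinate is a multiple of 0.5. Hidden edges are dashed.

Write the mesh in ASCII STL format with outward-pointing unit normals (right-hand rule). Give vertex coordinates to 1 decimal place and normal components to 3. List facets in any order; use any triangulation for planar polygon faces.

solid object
 facet normal -0.853 0.504 0.136
  outer loop
   vertex 1.5 3.5 5.0
   vertex 1.0 4.0 0.0
   vertex 0.0 1.5 3.0
  endloop
 endfacet
 facet normal 0.205 0.976 0.077
  outer loop
   vertex 1.5 3.5 5.0
   vertex 5.0 3.0 2.0
   vertex 1.0 4.0 0.0
  endloop
 endfacet
 facet normal -0.819 0.041 0.573
  outer loop
   vertex 1.0 0.5 4.5
   vertex 1.5 3.5 5.0
   vertex 0.0 1.5 3.0
  endloop
 endfacet
 facet normal 0.615 -0.228 0.755
  outer loop
   vertex 1.0 0.5 4.5
   vertex 5.0 3.0 2.0
   vertex 1.5 3.5 5.0
  endloop
 endfacet
 facet normal -0.873 -0.218 0.436
  outer loop
   vertex 0.0 0.5 2.5
   vertex 1.0 0.5 4.5
   vertex 0.0 1.5 3.0
  endloop
 endfacet
 facet normal 0.420 -0.883 -0.210
  outer loop
   vertex 0.0 0.5 2.5
   vertex 5.0 3.0 2.0
   vertex 1.0 0.5 4.5
  endloop
 endfacet
 facet normal 0.267 -0.535 -0.802
  outer loop
   vertex 0.5 3.0 0.5
   vertex 1.0 4.0 0.0
   vertex 5.0 3.0 2.0
  endloop
 endfacet
 facet normal 0.244 -0.635 -0.733
  outer loop
   vertex 0.5 3.0 0.5
   vertex 5.0 3.0 2.0
   vertex 0.0 0.5 2.5
  endloop
 endfacet
 facet normal -0.862 0.492 0.123
  outer loop
   vertex 0.5 3.0 0.5
   vertex 0.0 1.5 3.0
   vertex 1.0 4.0 0.0
  endloop
 endfacet
 facet normal -0.986 0.076 -0.152
  outer loop
   vertex 0.5 3.0 0.5
   vertex 0.0 0.5 2.5
   vertex 0.0 1.5 3.0
  endloop
 endfacet
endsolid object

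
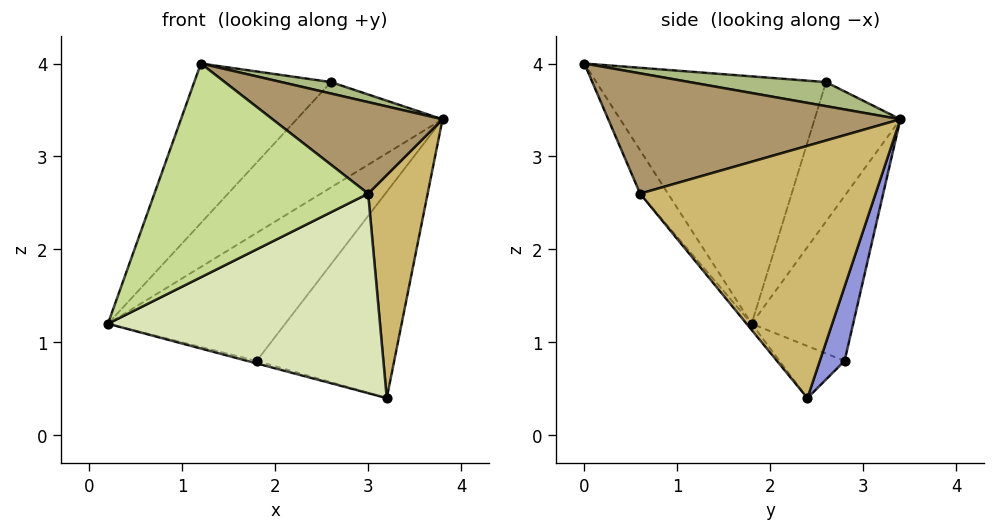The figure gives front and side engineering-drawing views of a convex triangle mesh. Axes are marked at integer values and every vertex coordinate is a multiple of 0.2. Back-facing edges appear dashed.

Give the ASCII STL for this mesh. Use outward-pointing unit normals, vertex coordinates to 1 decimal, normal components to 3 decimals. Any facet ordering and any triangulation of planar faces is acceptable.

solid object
 facet normal -0.489 0.854 0.179
  outer loop
   vertex 1.8 2.8 0.8
   vertex 0.2 1.8 1.2
   vertex 3.8 3.4 3.4
  endloop
 endfacet
 facet normal -0.265 0.038 -0.964
  outer loop
   vertex 1.8 2.8 0.8
   vertex 3.2 2.4 0.4
   vertex 0.2 1.8 1.2
  endloop
 endfacet
 facet normal 0.167 0.925 -0.342
  outer loop
   vertex 1.8 2.8 0.8
   vertex 3.8 3.4 3.4
   vertex 3.2 2.4 0.4
  endloop
 endfacet
 facet normal -0.497 0.845 0.199
  outer loop
   vertex 2.6 2.6 3.8
   vertex 3.8 3.4 3.4
   vertex 0.2 1.8 1.2
  endloop
 endfacet
 facet normal -0.725 0.432 0.537
  outer loop
   vertex 2.6 2.6 3.8
   vertex 0.2 1.8 1.2
   vertex 1.2 0.0 4.0
  endloop
 endfacet
 facet normal 0.398 -0.145 0.906
  outer loop
   vertex 2.6 2.6 3.8
   vertex 1.2 0.0 4.0
   vertex 3.8 3.4 3.4
  endloop
 endfacet
 facet normal -0.111 -0.854 -0.509
  outer loop
   vertex 3.0 0.6 2.6
   vertex 1.2 0.0 4.0
   vertex 0.2 1.8 1.2
  endloop
 endfacet
 facet normal -0.014 -0.773 -0.634
  outer loop
   vertex 3.0 0.6 2.6
   vertex 0.2 1.8 1.2
   vertex 3.2 2.4 0.4
  endloop
 endfacet
 facet normal 0.644 -0.375 0.667
  outer loop
   vertex 3.0 0.6 2.6
   vertex 3.8 3.4 3.4
   vertex 1.2 0.0 4.0
  endloop
 endfacet
 facet normal 0.963 -0.243 -0.112
  outer loop
   vertex 3.0 0.6 2.6
   vertex 3.2 2.4 0.4
   vertex 3.8 3.4 3.4
  endloop
 endfacet
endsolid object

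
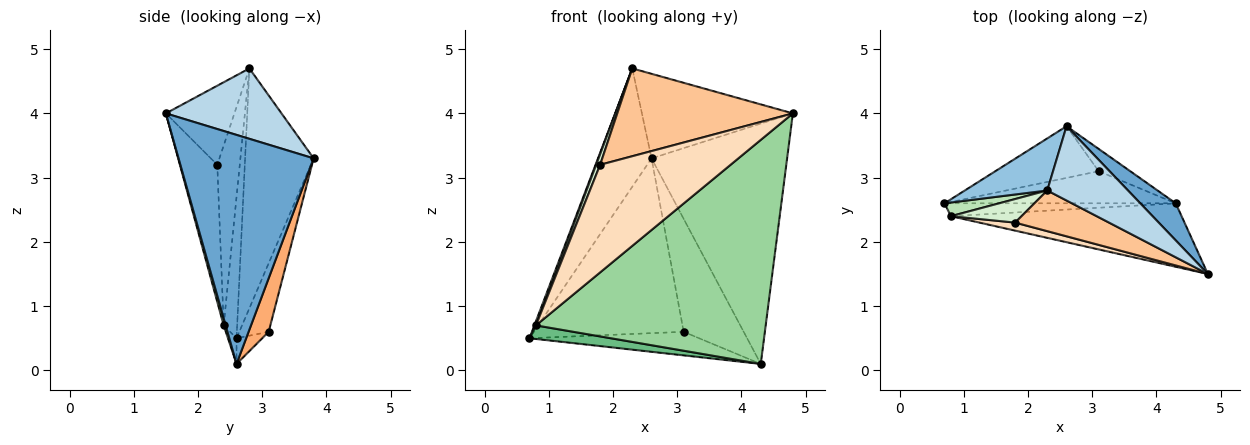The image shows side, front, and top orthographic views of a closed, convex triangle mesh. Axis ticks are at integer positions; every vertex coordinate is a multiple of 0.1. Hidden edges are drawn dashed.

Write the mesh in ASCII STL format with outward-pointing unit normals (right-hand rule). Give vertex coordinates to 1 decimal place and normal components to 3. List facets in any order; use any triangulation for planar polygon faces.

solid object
 facet normal 0.702 0.704 0.109
  outer loop
   vertex 4.3 2.6 0.1
   vertex 2.6 3.8 3.3
   vertex 4.8 1.5 4.0
  endloop
 endfacet
 facet normal -0.761 0.594 0.261
  outer loop
   vertex 2.3 2.8 4.7
   vertex 2.6 3.8 3.3
   vertex 0.7 2.6 0.5
  endloop
 endfacet
 facet normal 0.499 0.651 0.572
  outer loop
   vertex 2.3 2.8 4.7
   vertex 4.8 1.5 4.0
   vertex 2.6 3.8 3.3
  endloop
 endfacet
 facet normal -0.185 0.942 -0.279
  outer loop
   vertex 3.1 3.1 0.6
   vertex 0.7 2.6 0.5
   vertex 2.6 3.8 3.3
  endloop
 endfacet
 facet normal -0.089 0.589 -0.803
  outer loop
   vertex 3.1 3.1 0.6
   vertex 4.3 2.6 0.1
   vertex 0.7 2.6 0.5
  endloop
 endfacet
 facet normal 0.312 0.932 -0.184
  outer loop
   vertex 3.1 3.1 0.6
   vertex 2.6 3.8 3.3
   vertex 4.3 2.6 0.1
  endloop
 endfacet
 facet normal -0.334 -0.855 0.396
  outer loop
   vertex 1.8 2.3 3.2
   vertex 4.8 1.5 4.0
   vertex 2.3 2.8 4.7
  endloop
 endfacet
 facet normal -0.275 -0.959 0.072
  outer loop
   vertex 0.8 2.4 0.7
   vertex 4.8 1.5 4.0
   vertex 1.8 2.3 3.2
  endloop
 endfacet
 facet normal -0.076 -0.724 -0.686
  outer loop
   vertex 0.8 2.4 0.7
   vertex 0.7 2.6 0.5
   vertex 4.3 2.6 0.1
  endloop
 endfacet
 facet normal 0.008 -0.962 -0.272
  outer loop
   vertex 0.8 2.4 0.7
   vertex 4.3 2.6 0.1
   vertex 4.8 1.5 4.0
  endloop
 endfacet
 facet normal -0.928 -0.105 0.358
  outer loop
   vertex 0.8 2.4 0.7
   vertex 2.3 2.8 4.7
   vertex 0.7 2.6 0.5
  endloop
 endfacet
 facet normal -0.918 -0.164 0.361
  outer loop
   vertex 0.8 2.4 0.7
   vertex 1.8 2.3 3.2
   vertex 2.3 2.8 4.7
  endloop
 endfacet
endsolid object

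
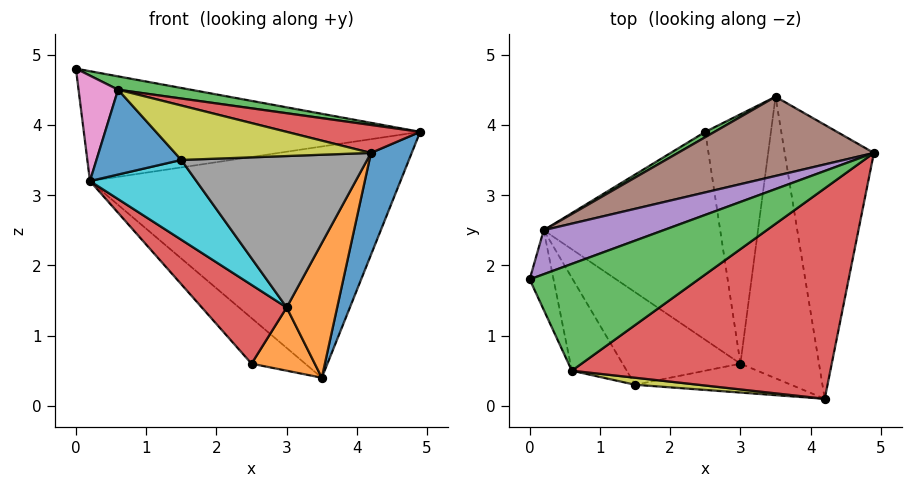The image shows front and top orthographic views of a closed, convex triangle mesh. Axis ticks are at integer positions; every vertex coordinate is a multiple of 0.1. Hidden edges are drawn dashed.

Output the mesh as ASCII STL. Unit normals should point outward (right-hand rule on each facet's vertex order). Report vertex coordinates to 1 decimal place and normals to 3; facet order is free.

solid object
 facet normal 0.906 -0.147 -0.396
  outer loop
   vertex 3.5 4.4 0.4
   vertex 4.9 3.6 3.9
   vertex 4.2 0.1 3.6
  endloop
 endfacet
 facet normal 0.828 -0.242 -0.506
  outer loop
   vertex 3.0 0.6 1.4
   vertex 3.5 4.4 0.4
   vertex 4.2 0.1 3.6
  endloop
 endfacet
 facet normal 0.222 -0.121 0.968
  outer loop
   vertex 0.6 0.5 4.5
   vertex 4.9 3.6 3.9
   vertex 0.0 1.8 4.8
  endloop
 endfacet
 facet normal 0.227 -0.128 0.965
  outer loop
   vertex 0.6 0.5 4.5
   vertex 4.2 0.1 3.6
   vertex 4.9 3.6 3.9
  endloop
 endfacet
 facet normal -0.263 0.896 0.359
  outer loop
   vertex 0.2 2.5 3.2
   vertex 0.0 1.8 4.8
   vertex 4.9 3.6 3.9
  endloop
 endfacet
 facet normal -0.260 0.913 0.313
  outer loop
   vertex 0.2 2.5 3.2
   vertex 4.9 3.6 3.9
   vertex 3.5 4.4 0.4
  endloop
 endfacet
 facet normal -0.897 -0.353 -0.266
  outer loop
   vertex 0.2 2.5 3.2
   vertex 0.6 0.5 4.5
   vertex 0.0 1.8 4.8
  endloop
 endfacet
 facet normal -0.066 -0.980 -0.187
  outer loop
   vertex 1.5 0.3 3.5
   vertex 3.0 0.6 1.4
   vertex 4.2 0.1 3.6
  endloop
 endfacet
 facet normal -0.078 -0.989 0.128
  outer loop
   vertex 1.5 0.3 3.5
   vertex 4.2 0.1 3.6
   vertex 0.6 0.5 4.5
  endloop
 endfacet
 facet normal -0.681 -0.478 -0.555
  outer loop
   vertex 1.5 0.3 3.5
   vertex 0.2 2.5 3.2
   vertex 3.0 0.6 1.4
  endloop
 endfacet
 facet normal -0.696 -0.484 -0.530
  outer loop
   vertex 1.5 0.3 3.5
   vertex 0.6 0.5 4.5
   vertex 0.2 2.5 3.2
  endloop
 endfacet
 facet normal -0.071 -0.245 -0.967
  outer loop
   vertex 2.5 3.9 0.6
   vertex 3.5 4.4 0.4
   vertex 3.0 0.6 1.4
  endloop
 endfacet
 facet normal -0.428 0.898 0.105
  outer loop
   vertex 2.5 3.9 0.6
   vertex 0.2 2.5 3.2
   vertex 3.5 4.4 0.4
  endloop
 endfacet
 facet normal -0.644 -0.271 -0.716
  outer loop
   vertex 2.5 3.9 0.6
   vertex 3.0 0.6 1.4
   vertex 0.2 2.5 3.2
  endloop
 endfacet
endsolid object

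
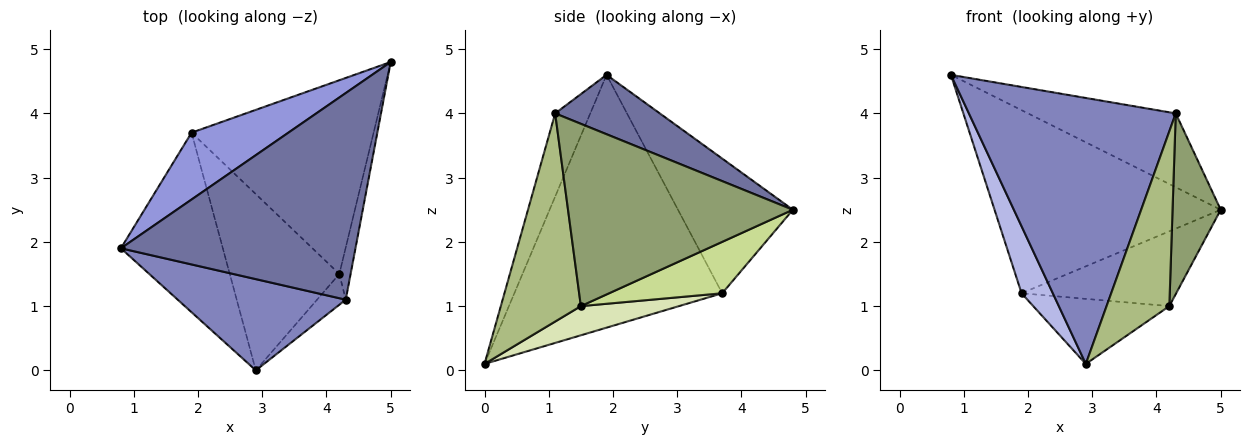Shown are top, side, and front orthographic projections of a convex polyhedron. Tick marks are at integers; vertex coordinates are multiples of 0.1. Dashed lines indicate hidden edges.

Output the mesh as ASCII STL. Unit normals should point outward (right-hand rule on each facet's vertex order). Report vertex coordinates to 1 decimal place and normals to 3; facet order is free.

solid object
 facet normal 0.232 0.327 0.916
  outer loop
   vertex 4.3 1.1 4.0
   vertex 5.0 4.8 2.5
   vertex 0.8 1.9 4.6
  endloop
 endfacet
 facet normal -0.159 -0.934 0.320
  outer loop
   vertex 4.3 1.1 4.0
   vertex 0.8 1.9 4.6
   vertex 2.9 0.0 0.1
  endloop
 endfacet
 facet normal -0.431 0.848 0.310
  outer loop
   vertex 1.9 3.7 1.2
   vertex 0.8 1.9 4.6
   vertex 5.0 4.8 2.5
  endloop
 endfacet
 facet normal -0.919 -0.138 -0.370
  outer loop
   vertex 1.9 3.7 1.2
   vertex 2.9 0.0 0.1
   vertex 0.8 1.9 4.6
  endloop
 endfacet
 facet normal 0.976 -0.209 -0.060
  outer loop
   vertex 4.2 1.5 1.0
   vertex 5.0 4.8 2.5
   vertex 4.3 1.1 4.0
  endloop
 endfacet
 facet normal 0.782 -0.613 -0.108
  outer loop
   vertex 4.2 1.5 1.0
   vertex 4.3 1.1 4.0
   vertex 2.9 0.0 0.1
  endloop
 endfacet
 facet normal 0.255 0.348 -0.902
  outer loop
   vertex 4.2 1.5 1.0
   vertex 1.9 3.7 1.2
   vertex 5.0 4.8 2.5
  endloop
 endfacet
 facet normal 0.242 0.336 -0.910
  outer loop
   vertex 4.2 1.5 1.0
   vertex 2.9 0.0 0.1
   vertex 1.9 3.7 1.2
  endloop
 endfacet
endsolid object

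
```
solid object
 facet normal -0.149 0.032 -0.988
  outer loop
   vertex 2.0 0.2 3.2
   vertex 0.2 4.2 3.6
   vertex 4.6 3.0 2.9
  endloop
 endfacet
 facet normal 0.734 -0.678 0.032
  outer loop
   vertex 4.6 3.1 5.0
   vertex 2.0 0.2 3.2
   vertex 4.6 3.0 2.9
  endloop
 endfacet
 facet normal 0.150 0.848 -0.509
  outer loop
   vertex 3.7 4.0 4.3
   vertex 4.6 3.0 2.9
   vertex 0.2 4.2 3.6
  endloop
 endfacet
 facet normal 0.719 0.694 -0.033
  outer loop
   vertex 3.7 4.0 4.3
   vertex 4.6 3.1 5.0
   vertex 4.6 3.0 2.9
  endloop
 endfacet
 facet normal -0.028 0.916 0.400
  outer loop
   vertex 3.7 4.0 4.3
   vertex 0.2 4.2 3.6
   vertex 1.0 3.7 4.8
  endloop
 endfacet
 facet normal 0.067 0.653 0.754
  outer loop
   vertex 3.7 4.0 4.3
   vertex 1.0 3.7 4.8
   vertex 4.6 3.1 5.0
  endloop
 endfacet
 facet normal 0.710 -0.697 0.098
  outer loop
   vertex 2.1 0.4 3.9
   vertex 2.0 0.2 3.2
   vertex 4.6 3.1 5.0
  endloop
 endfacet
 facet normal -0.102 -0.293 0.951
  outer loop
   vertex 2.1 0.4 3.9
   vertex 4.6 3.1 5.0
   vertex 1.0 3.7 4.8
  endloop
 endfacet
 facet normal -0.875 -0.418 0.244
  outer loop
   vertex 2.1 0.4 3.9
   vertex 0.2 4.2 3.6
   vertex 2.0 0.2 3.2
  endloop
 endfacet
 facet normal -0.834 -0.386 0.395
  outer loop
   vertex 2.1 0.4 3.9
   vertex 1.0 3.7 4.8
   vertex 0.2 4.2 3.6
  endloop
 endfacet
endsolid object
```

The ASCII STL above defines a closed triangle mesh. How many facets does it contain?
10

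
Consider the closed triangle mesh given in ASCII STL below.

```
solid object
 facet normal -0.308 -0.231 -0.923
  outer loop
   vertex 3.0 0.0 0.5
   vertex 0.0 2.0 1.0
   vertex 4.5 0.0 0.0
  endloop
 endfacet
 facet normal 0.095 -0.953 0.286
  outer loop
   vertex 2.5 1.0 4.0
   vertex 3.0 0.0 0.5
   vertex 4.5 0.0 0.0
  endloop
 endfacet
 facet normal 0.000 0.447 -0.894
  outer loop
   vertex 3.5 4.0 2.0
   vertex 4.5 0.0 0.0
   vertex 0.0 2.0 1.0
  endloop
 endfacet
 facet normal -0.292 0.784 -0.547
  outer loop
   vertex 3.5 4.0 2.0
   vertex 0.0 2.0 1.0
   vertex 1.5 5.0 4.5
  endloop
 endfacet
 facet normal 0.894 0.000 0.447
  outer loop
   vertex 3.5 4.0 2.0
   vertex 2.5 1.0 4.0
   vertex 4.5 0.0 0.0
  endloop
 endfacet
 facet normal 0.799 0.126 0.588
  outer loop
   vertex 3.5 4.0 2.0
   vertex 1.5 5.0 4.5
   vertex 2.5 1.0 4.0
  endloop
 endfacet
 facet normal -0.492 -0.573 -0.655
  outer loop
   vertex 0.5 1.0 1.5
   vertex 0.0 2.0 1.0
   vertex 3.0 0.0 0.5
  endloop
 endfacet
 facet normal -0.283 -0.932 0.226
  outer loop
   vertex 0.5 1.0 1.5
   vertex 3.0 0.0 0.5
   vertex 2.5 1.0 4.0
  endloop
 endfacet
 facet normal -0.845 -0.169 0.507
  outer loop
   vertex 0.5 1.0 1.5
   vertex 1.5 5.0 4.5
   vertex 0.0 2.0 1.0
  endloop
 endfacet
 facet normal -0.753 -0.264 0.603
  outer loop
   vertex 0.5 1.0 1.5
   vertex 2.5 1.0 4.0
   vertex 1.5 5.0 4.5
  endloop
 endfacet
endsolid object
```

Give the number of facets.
10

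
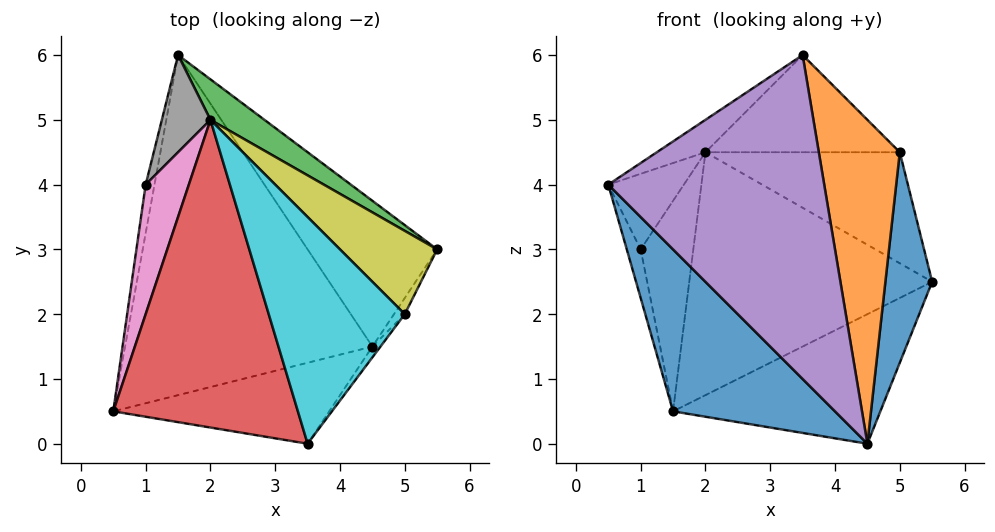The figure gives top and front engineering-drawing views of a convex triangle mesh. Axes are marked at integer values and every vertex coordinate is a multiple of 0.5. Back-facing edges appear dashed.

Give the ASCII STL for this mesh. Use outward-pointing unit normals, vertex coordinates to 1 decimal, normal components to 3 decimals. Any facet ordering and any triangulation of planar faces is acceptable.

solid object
 facet normal -0.622 -0.336 -0.707
  outer loop
   vertex 4.5 1.5 0.0
   vertex 0.5 0.5 4.0
   vertex 1.5 6.0 0.5
  endloop
 endfacet
 facet normal 0.657 0.501 -0.563
  outer loop
   vertex 4.5 1.5 0.0
   vertex 1.5 6.0 0.5
   vertex 5.5 3.0 2.5
  endloop
 endfacet
 facet normal 0.549 0.824 0.137
  outer loop
   vertex 2.0 5.0 4.5
   vertex 5.5 3.0 2.5
   vertex 1.5 6.0 0.5
  endloop
 endfacet
 facet normal -0.542 0.088 0.836
  outer loop
   vertex 3.5 0.0 6.0
   vertex 2.0 5.0 4.5
   vertex 0.5 0.5 4.0
  endloop
 endfacet
 facet normal 0.000 -0.970 -0.243
  outer loop
   vertex 3.5 0.0 6.0
   vertex 0.5 0.5 4.0
   vertex 4.5 1.5 0.0
  endloop
 endfacet
 facet normal -0.988 0.110 -0.110
  outer loop
   vertex 1.0 4.0 3.0
   vertex 1.5 6.0 0.5
   vertex 0.5 0.5 4.0
  endloop
 endfacet
 facet normal -0.874 0.245 0.420
  outer loop
   vertex 1.0 4.0 3.0
   vertex 0.5 0.5 4.0
   vertex 2.0 5.0 4.5
  endloop
 endfacet
 facet normal -0.838 0.495 0.229
  outer loop
   vertex 1.0 4.0 3.0
   vertex 2.0 5.0 4.5
   vertex 1.5 6.0 0.5
  endloop
 endfacet
 facet normal 0.625 0.625 0.469
  outer loop
   vertex 5.0 2.0 4.5
   vertex 5.5 3.0 2.5
   vertex 2.0 5.0 4.5
  endloop
 endfacet
 facet normal 0.367 0.367 0.855
  outer loop
   vertex 5.0 2.0 4.5
   vertex 2.0 5.0 4.5
   vertex 3.5 0.0 6.0
  endloop
 endfacet
 facet normal 0.860 -0.508 -0.039
  outer loop
   vertex 5.0 2.0 4.5
   vertex 4.5 1.5 0.0
   vertex 5.5 3.0 2.5
  endloop
 endfacet
 facet normal 0.792 -0.610 -0.020
  outer loop
   vertex 5.0 2.0 4.5
   vertex 3.5 0.0 6.0
   vertex 4.5 1.5 0.0
  endloop
 endfacet
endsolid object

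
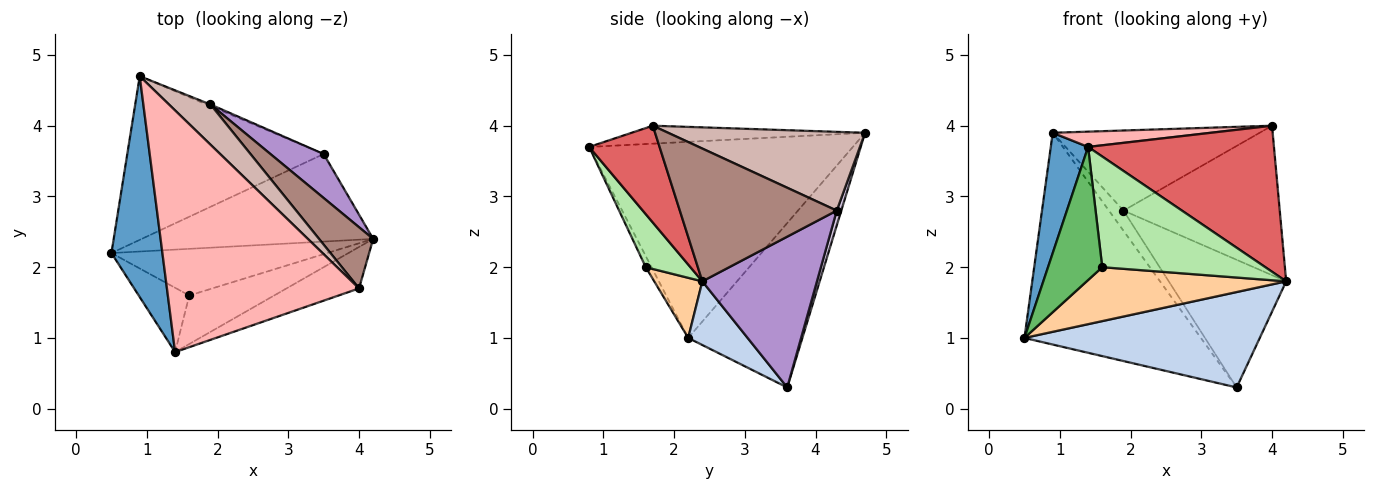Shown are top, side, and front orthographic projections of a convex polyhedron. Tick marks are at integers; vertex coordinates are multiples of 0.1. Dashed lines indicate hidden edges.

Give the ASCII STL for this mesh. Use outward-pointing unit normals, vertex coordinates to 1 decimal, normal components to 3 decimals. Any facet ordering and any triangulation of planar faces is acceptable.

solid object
 facet normal -0.959 -0.136 0.249
  outer loop
   vertex 1.4 0.8 3.7
   vertex 0.9 4.7 3.9
   vertex 0.5 2.2 1.0
  endloop
 endfacet
 facet normal 0.183 -0.724 -0.665
  outer loop
   vertex 3.5 3.6 0.3
   vertex 4.2 2.4 1.8
   vertex 0.5 2.2 1.0
  endloop
 endfacet
 facet normal -0.456 0.704 -0.544
  outer loop
   vertex 3.5 3.6 0.3
   vertex 0.5 2.2 1.0
   vertex 0.9 4.7 3.9
  endloop
 endfacet
 facet normal 0.179 -0.744 -0.644
  outer loop
   vertex 1.6 1.6 2.0
   vertex 0.5 2.2 1.0
   vertex 4.2 2.4 1.8
  endloop
 endfacet
 facet normal -0.095 -0.896 -0.433
  outer loop
   vertex 1.6 1.6 2.0
   vertex 1.4 0.8 3.7
   vertex 0.5 2.2 1.0
  endloop
 endfacet
 facet normal 0.243 -0.888 -0.389
  outer loop
   vertex 1.6 1.6 2.0
   vertex 4.2 2.4 1.8
   vertex 1.4 0.8 3.7
  endloop
 endfacet
 facet normal 0.342 -0.904 -0.256
  outer loop
   vertex 4.0 1.7 4.0
   vertex 1.4 0.8 3.7
   vertex 4.2 2.4 1.8
  endloop
 endfacet
 facet normal -0.093 -0.063 0.994
  outer loop
   vertex 4.0 1.7 4.0
   vertex 0.9 4.7 3.9
   vertex 1.4 0.8 3.7
  endloop
 endfacet
 facet normal 0.678 0.695 0.239
  outer loop
   vertex 1.9 4.3 2.8
   vertex 4.2 2.4 1.8
   vertex 3.5 3.6 0.3
  endloop
 endfacet
 facet normal 0.296 0.952 -0.077
  outer loop
   vertex 1.9 4.3 2.8
   vertex 3.5 3.6 0.3
   vertex 0.9 4.7 3.9
  endloop
 endfacet
 facet normal 0.681 0.678 0.278
  outer loop
   vertex 1.9 4.3 2.8
   vertex 4.0 1.7 4.0
   vertex 4.2 2.4 1.8
  endloop
 endfacet
 facet normal 0.648 0.681 0.341
  outer loop
   vertex 1.9 4.3 2.8
   vertex 0.9 4.7 3.9
   vertex 4.0 1.7 4.0
  endloop
 endfacet
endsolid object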